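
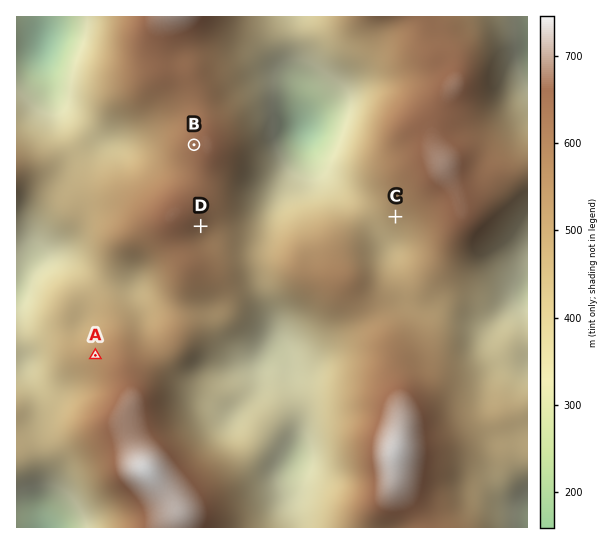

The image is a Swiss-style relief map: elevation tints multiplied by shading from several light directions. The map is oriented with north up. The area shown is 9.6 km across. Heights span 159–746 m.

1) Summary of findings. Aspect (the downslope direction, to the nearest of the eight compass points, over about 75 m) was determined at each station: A W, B W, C SW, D SE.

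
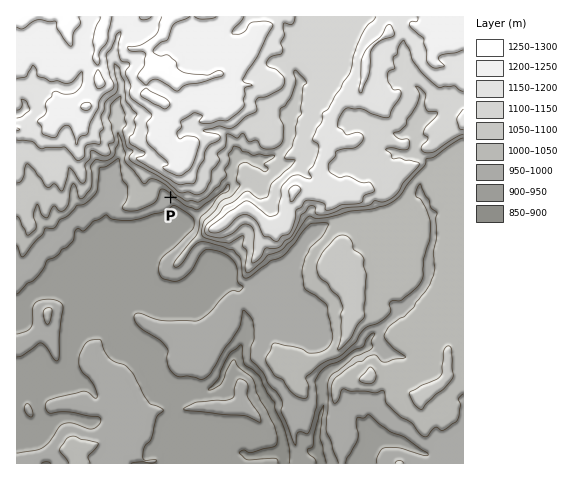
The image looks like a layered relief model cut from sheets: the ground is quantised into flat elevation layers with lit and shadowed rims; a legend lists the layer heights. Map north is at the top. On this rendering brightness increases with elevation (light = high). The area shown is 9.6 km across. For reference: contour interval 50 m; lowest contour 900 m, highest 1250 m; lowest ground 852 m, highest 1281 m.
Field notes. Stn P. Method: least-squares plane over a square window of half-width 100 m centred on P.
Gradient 19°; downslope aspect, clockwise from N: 217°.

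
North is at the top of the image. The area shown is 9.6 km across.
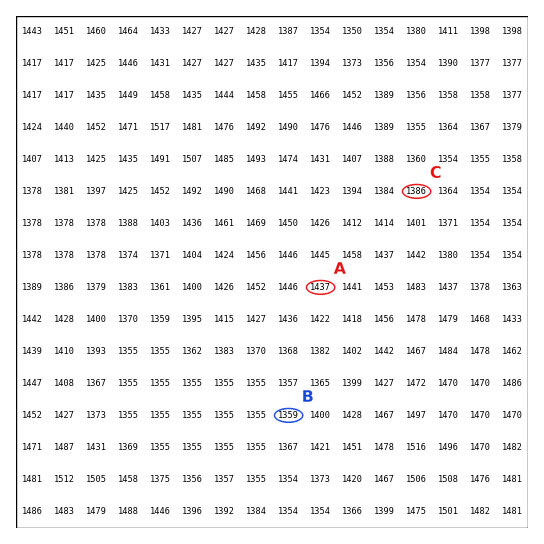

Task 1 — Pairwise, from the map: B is below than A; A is above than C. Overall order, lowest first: B C A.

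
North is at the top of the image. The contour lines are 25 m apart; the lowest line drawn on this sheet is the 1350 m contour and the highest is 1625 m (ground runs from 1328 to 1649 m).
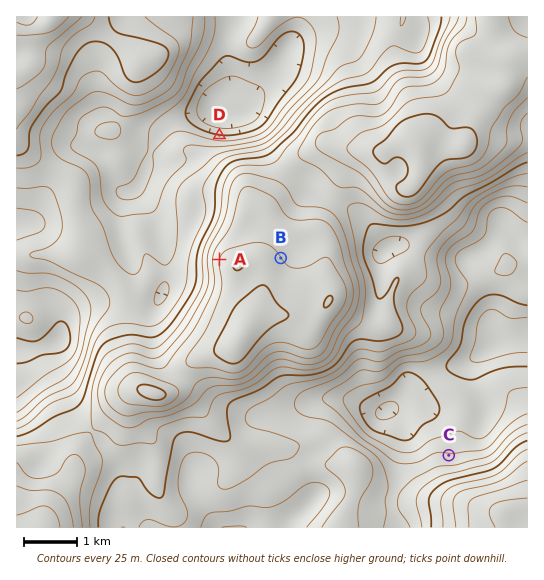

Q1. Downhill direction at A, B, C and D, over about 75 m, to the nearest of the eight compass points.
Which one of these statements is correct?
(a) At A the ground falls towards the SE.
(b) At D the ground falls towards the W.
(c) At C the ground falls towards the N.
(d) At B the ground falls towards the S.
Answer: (c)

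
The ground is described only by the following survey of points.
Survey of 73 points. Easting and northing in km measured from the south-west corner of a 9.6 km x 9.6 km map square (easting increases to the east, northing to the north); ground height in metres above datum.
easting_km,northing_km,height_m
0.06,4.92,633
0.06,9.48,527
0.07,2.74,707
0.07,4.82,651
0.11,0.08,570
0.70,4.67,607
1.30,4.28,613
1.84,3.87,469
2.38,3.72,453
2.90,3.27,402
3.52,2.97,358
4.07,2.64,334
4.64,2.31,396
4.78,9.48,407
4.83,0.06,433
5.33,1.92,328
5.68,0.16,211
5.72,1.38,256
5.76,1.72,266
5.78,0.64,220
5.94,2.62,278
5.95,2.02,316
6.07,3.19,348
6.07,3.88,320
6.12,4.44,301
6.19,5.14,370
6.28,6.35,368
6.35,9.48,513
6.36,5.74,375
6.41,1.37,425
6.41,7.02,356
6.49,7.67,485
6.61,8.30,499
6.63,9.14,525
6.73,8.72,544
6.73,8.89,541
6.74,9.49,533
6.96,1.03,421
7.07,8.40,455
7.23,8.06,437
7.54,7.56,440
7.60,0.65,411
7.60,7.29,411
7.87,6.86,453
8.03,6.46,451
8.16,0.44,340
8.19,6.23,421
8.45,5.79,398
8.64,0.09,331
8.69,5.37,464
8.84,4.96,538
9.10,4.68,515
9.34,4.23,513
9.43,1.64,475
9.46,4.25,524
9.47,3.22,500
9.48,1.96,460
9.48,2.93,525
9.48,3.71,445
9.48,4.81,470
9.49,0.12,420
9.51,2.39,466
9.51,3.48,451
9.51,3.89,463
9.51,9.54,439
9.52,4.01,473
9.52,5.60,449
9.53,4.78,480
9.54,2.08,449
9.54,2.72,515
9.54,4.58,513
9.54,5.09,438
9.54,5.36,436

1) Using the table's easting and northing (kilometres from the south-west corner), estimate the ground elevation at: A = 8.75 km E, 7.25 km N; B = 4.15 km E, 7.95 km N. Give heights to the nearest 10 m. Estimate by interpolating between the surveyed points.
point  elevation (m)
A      420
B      430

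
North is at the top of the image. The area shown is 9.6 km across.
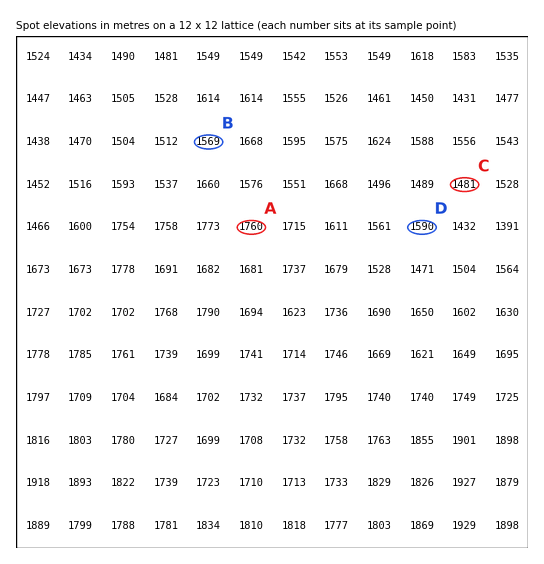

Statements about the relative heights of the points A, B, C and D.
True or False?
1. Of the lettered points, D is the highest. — False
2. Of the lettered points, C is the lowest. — True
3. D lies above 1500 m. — True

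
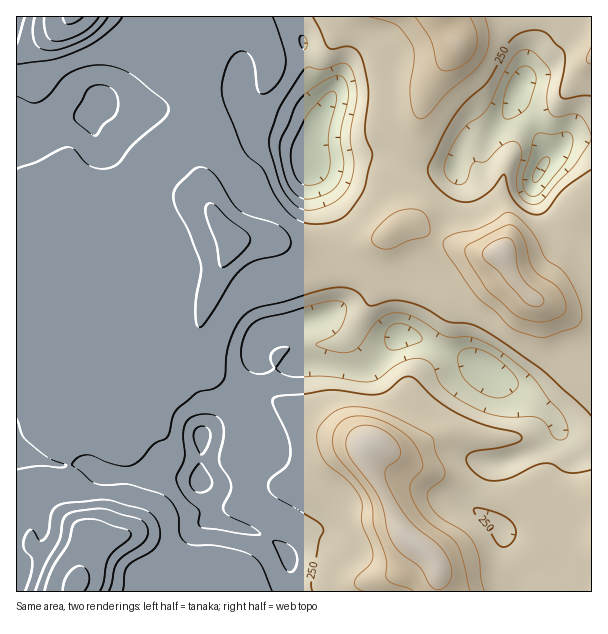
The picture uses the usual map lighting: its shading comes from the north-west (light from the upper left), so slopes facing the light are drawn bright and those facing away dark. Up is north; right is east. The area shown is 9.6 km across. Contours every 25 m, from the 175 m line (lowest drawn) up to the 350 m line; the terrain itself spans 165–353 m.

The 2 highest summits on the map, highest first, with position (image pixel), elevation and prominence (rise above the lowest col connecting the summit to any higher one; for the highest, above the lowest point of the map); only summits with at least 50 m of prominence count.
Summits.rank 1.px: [371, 443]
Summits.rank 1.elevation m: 343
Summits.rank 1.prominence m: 99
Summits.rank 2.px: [501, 254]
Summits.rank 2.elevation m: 338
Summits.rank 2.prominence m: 81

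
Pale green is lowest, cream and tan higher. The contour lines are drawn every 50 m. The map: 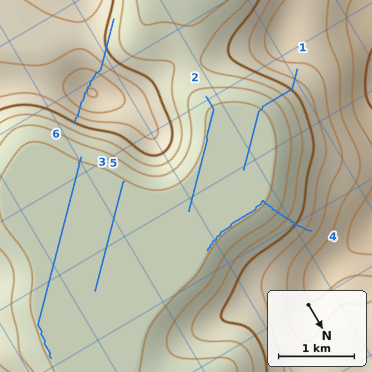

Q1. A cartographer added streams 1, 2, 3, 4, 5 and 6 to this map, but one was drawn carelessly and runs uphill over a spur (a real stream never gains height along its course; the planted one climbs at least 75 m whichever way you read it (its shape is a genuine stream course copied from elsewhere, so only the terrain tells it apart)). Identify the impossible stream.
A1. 6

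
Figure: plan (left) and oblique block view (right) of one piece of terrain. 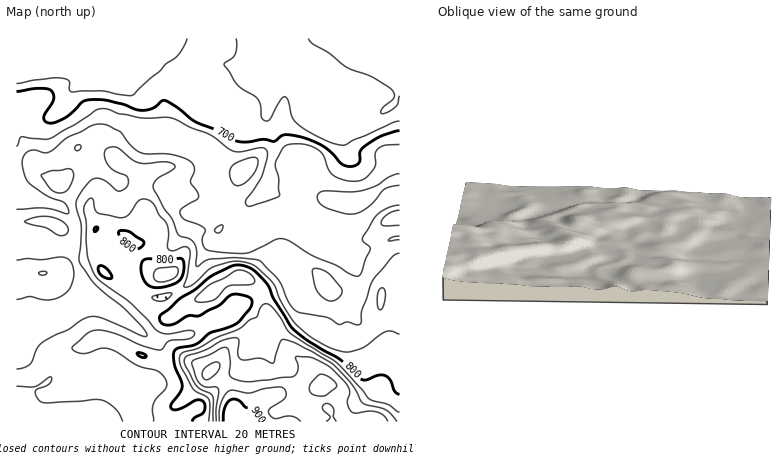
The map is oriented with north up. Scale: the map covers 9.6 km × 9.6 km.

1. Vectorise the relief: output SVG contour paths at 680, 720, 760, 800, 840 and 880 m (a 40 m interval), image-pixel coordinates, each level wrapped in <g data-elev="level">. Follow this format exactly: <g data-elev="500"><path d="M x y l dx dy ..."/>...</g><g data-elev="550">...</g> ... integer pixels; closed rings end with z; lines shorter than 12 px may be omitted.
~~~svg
<g data-elev="680"><path d="M400 121l-8 2-50 22-18-5-26-16-6-6-4-17-2-4-2 0-4 3-10 20-6 1-2-4-1-11-3-7-20-13-14-20 1-4 7-4 3-4 2-8-1-8"/><path d="M187 38l-3 8-6 10-12 8-7 8-27 24-30-5-30 1-3-2 0-10-9-2-26 2-18 3"/></g><g data-elev="720"><path d="M400 144l-14 1-8 3-3 6 1 10-3 6-9 9-10 2-12-1-10-5-4-7-5-14-7-6-14-4-16 1-4 5-7 14 4 14 1 18-30 10-4-2 0-4 16-24 5-20-1-6-6-2-18 4-8-1-24-17-18-6-20-10-32 0-22-4-10-5-8 0-50 30-28-2-6 9"/></g><g data-elev="760"><path d="M328 300l6 1 4-3 4-6-1-4-14-16-7-3-6 0-2 5 4 16 6 6z"/><path d="M16 299l14-2 16 3 12-2 11-8 5-16-3-12-7-5-48 3"/><path d="M400 253l-8 5-20 23-10 29-1 12-1 2-12-2-10 2-12-7-28-5-4-3-4-5-12-24-19-20-23-2-24 1-6 1-10 6 1-14-3-8-4-5-12-4-6-15-8-12-11-20 1-4 3-4 16-10 2-4-9-4-20 2-8-1-6-4-14-11-9 0-3 2-2 2 3 10 7 8 12 6 2 4 0 4-4 5-6 2-14-11-8-2-6 3-9 11-5 12 5 24-2 32 15 24 32 26 16 17 5 9-1 1-5-1-39-18-8-2-6 1-8 4-12 9-26 12-5 6-7 16-6 4-8 1"/><path d="M60 236l6-2 2-5-4-6-7-5-17-2-16 6 22 6z"/><path d="M400 210l-13 4-4 4-2 4 1 2 2 2 16-1"/><path d="M56 192l8 0 5-4 5-12-3-6-3-1-16 2-10 3-1 2 8 12z"/><path d="M76 150l4 0 0-5-4 1-1 2z"/></g><g data-elev="800"><path d="M400 394l-5-2-4-12-5-4-6-1-14 5-4-1-22-20-39-23-11-10-26-46-14-12-8-3-6 0-26 12-14 12-16 10-20 17 0 4 2 4 8 1 18-9 12-1 19-9 13-12 14 2 6 4-2 8-14 16-26 9-14 11-18 4-4 4 1 14 7 20-2 6-8 12-1 4 3 2 4 0 18-10 6 1 3 5-1 6-10 6-2 4"/><path d="M143 358l3-1 0-1-8-3 0 3z"/><path d="M154 288l14-2 11-6 5-10-2-11-2-1-12 2-20-1-5 1-2 8 2 10 4 6z"/><path d="M108 278l4 0-2-6-6-5-4-1-2 2 2 5z"/><path d="M131 248l9 0 4-4 0-2-14-10-10-1-1 2 3 7 4 6z"/><path d="M94 232l4-2 0-3-4 1z"/></g><g data-elev="840"><path d="M397 422l-11-12-24-7-10-19-15-16-25-17-18-8-10-4-4 5-6 19-14-5-18 2-2-2-2-4 1-14-5-2-12 3-16 9-18 6-4 4 1 6 11 19 4 4 12 7 1 26"/></g><g data-elev="880"><path d="M301 422l-9-6-6 0-10 3-7-5-1-2 2-4 12-8 4-4-1-6-7-3-14 2-14 4-16-3-6 1-4 5-4 8-1 18"/><path d="M336 422l-3-6 0-8-3-3-4-2-2 2-2 3 2 2 6 6-4 6"/><path d="M316 396l6 0 4-1 10-7 0-4-10-8-4-2-4 1-6 7-3 6 1 5z"/><path d="M205 380l5-1 7-7 3-6-1-4-7 1-8 5-2 6z"/></g>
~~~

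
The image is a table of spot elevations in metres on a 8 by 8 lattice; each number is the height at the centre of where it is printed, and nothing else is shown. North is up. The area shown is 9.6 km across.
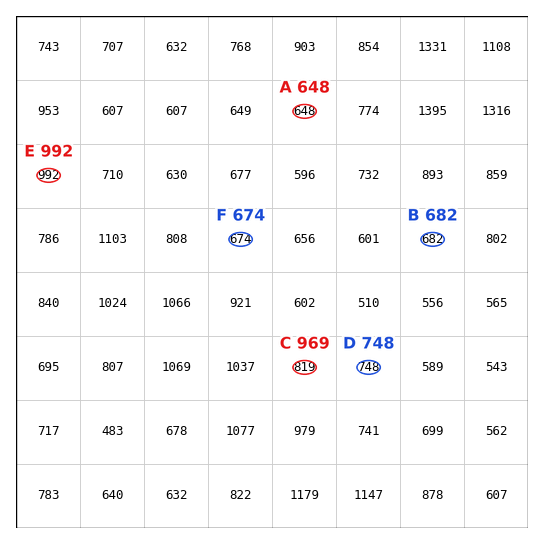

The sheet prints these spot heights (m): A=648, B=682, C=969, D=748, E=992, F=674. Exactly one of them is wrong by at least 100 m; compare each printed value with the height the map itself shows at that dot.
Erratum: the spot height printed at C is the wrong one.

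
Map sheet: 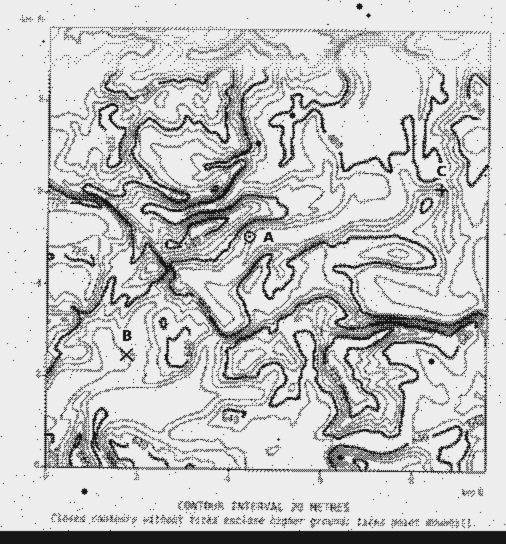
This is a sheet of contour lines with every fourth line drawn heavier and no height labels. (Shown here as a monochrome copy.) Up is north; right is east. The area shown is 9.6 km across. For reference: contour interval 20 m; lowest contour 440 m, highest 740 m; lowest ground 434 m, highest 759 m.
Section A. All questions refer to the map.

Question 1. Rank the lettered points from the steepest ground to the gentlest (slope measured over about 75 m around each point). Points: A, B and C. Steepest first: C A B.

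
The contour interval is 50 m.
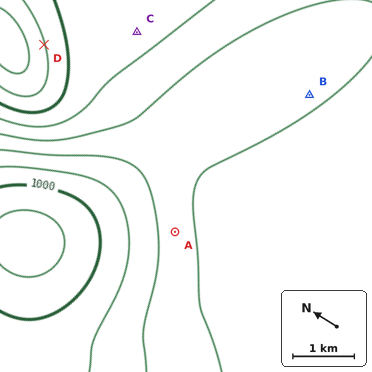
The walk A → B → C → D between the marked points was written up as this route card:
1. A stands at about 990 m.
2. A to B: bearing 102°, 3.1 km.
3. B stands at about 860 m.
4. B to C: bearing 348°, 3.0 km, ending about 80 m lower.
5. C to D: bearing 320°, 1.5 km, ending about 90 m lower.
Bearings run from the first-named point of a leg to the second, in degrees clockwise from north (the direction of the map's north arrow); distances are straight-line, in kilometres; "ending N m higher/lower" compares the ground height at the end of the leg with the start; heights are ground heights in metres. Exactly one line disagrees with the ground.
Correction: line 1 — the height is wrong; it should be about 870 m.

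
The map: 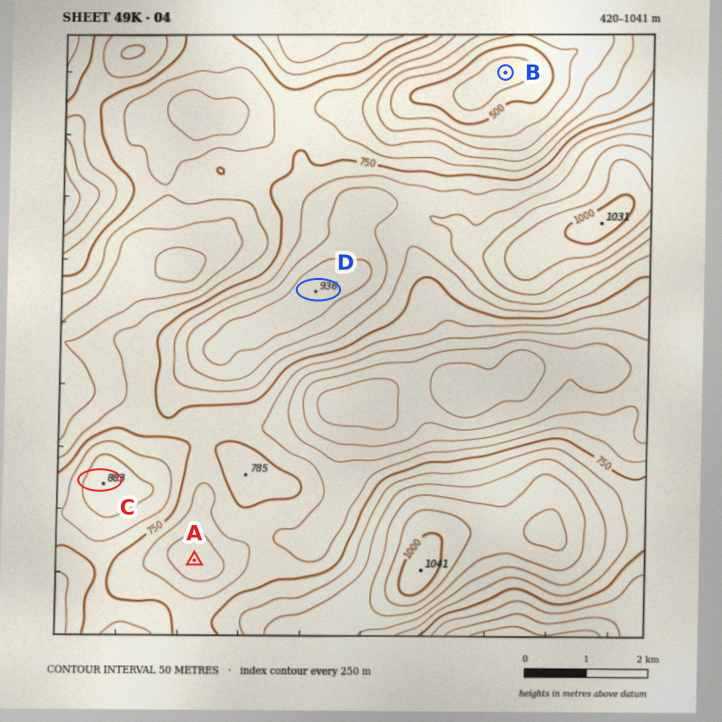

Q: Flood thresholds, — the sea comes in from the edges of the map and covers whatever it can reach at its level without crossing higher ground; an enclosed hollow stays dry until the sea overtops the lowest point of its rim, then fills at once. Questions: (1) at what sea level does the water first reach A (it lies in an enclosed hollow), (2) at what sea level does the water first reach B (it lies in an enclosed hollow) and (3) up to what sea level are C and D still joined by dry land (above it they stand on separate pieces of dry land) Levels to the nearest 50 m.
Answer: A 700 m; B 550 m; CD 750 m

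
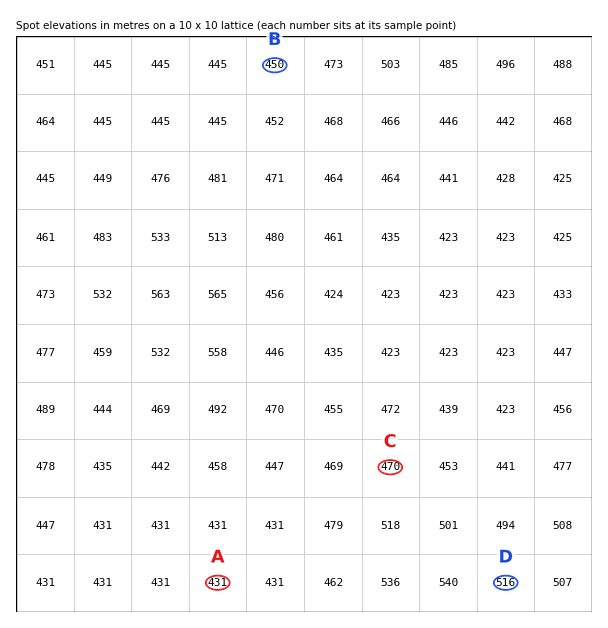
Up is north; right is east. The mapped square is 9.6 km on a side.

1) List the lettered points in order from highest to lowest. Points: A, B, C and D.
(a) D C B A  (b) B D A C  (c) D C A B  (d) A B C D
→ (a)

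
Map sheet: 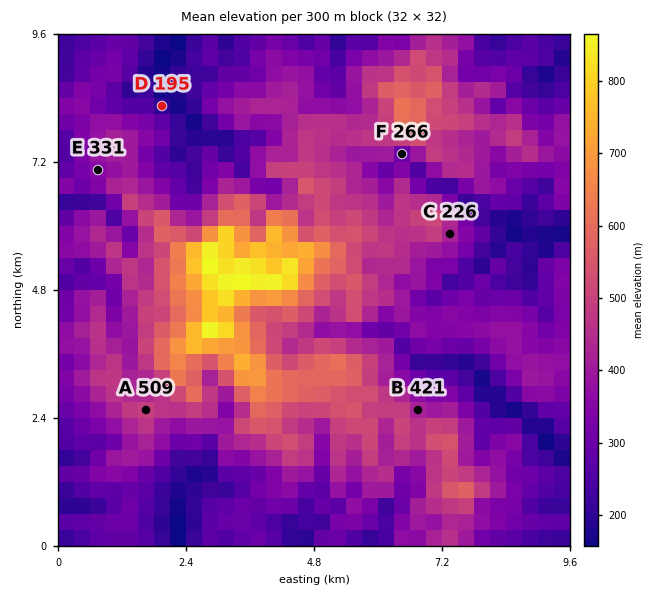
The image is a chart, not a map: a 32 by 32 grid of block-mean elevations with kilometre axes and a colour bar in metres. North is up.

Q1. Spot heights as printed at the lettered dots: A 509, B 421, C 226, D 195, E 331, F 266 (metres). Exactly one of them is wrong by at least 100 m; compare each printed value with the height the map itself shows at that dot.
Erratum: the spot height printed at C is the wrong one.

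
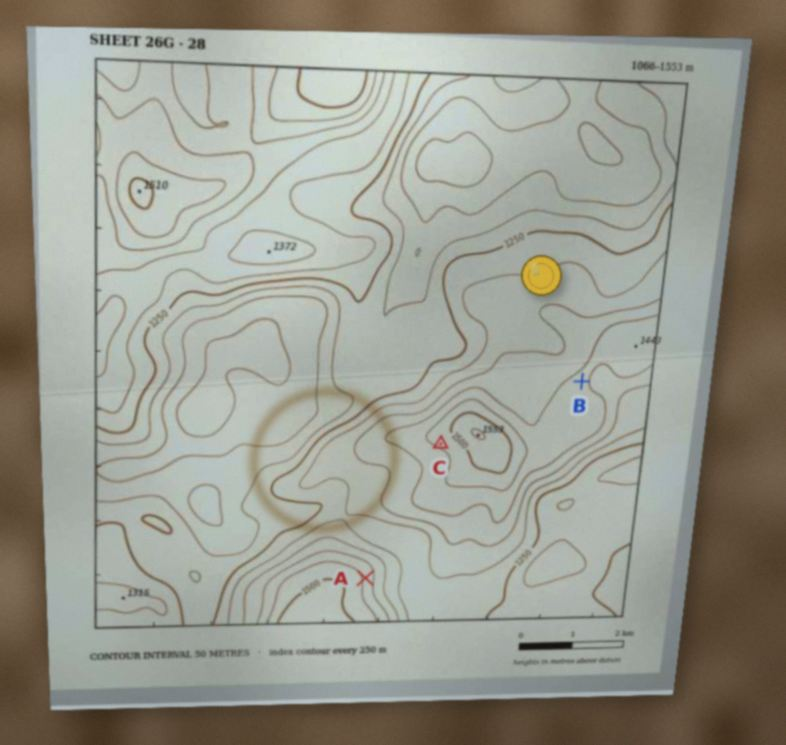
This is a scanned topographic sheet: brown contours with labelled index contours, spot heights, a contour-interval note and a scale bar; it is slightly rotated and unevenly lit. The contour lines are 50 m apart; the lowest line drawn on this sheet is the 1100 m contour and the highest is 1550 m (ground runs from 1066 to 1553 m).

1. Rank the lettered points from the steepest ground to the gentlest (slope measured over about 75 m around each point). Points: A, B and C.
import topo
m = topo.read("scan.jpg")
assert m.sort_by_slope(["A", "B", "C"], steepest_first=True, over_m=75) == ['A', 'C', 'B']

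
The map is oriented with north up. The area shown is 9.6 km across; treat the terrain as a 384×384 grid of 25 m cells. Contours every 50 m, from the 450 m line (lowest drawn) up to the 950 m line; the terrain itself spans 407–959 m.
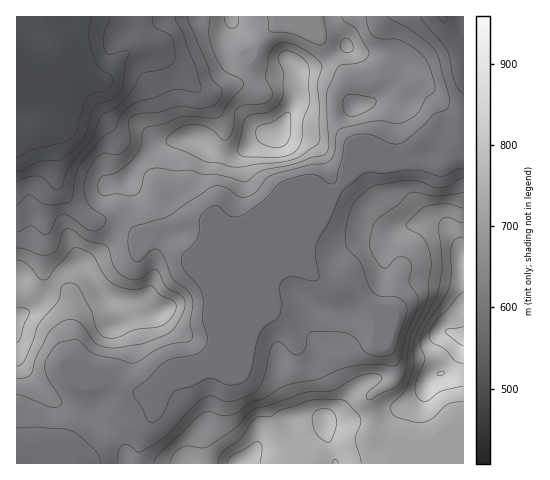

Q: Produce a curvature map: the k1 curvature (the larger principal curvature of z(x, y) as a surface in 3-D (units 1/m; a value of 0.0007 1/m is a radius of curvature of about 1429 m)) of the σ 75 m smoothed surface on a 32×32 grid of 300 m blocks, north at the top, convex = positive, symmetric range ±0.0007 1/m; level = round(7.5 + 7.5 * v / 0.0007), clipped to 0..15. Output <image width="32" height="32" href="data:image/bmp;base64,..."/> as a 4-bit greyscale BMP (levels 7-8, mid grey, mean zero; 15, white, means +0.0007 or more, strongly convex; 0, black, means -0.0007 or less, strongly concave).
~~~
<image width="32" height="32" href="data:image/bmp;base64,Qk12AgAAAAAAAHYAAAAoAAAAIAAAACAAAAABAAQAAAAAAAACAAATCwAAEwsAABAAAAAAAAAAAAAAABEREQAiIiIAMzMzAERERABVVVUAZmZmAHd3dwCIiIgAmZmZAKqqqgC7u7sAzMzMAN3d3QDu7u4A////AIiHdn2c3anf6Xd3yoiHiHiHd3ismI3ImN2YiMh4h4iHh4eLyXZo6pjOmYrJmJiIh4iby4eHd62pz+/t27u5qnd5zKmod4mdl5mYvd133t1Wnch3iYeIe4ZYqZhs+on/uexneHmod3iHeMl4ic/3v/v3VXmJuGeIh3jZiYmnedyb+YeMypp52oiJ6ImIllj/nfiIfP6qvdmIibmpiJiJz/zsiKyaz/yXeIh4mZmYdnz6rMqpztz/2IiHeLuZqXV5zbm4fPu/qriHiIu4dou6qZ7au5+WT8V4iHiJiJd7uYiPya3shlzWeIiIiIiofKdmj6hc/Nh5uYiIiIiIqqunZ6+Zf7W7d5y4iIiIiImpvKrdmq+XmoiJh3mIiHd5qavM6pqqvKepmpdruId3ial3rtrLZ63LyHm5Wep3eImb3dl7vZmsvdd4i4rJZ3e3momoXFuqvbn7iHvdy8yq+Ih4iXiJh33VrbvP3v////d3iZmXl3VL163v/qfcza6mZ5qHqKmHis37isu5/u99n7mbqKiZh466yHqGjcafzY7/u9m7iIibR8iKdmuVf+t8mrms6YiHd2fZiXq6m7v6hXiJnqZ4h4nKyXh3zYi//tepisyXepd56Ydoiel5/7jP/bu6uJuYis2oZpvKqbuGn7aamYmpiZiau9zavqh4iMu2eZiM"/>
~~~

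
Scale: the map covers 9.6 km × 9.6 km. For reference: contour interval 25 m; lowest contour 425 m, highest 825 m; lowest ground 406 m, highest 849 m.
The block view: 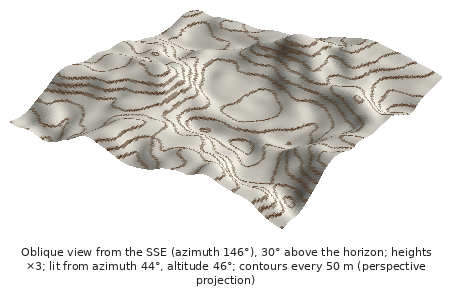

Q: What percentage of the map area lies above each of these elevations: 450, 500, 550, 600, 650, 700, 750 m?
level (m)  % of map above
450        97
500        85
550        65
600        50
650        35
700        18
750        7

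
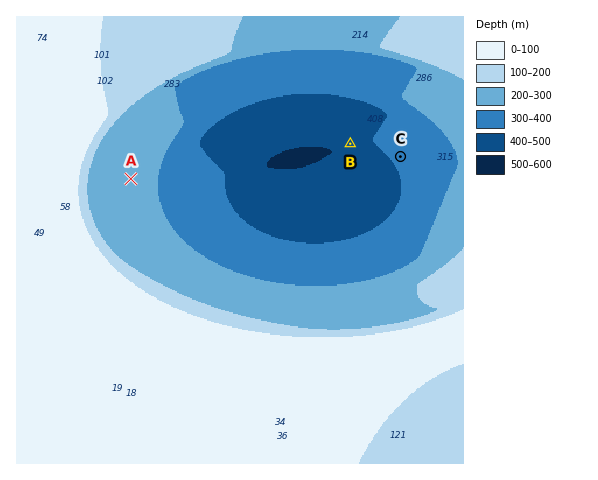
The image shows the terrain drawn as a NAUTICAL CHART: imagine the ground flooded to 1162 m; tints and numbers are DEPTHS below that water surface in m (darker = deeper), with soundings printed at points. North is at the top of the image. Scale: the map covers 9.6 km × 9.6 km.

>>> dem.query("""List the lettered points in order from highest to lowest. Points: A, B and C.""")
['A', 'C', 'B']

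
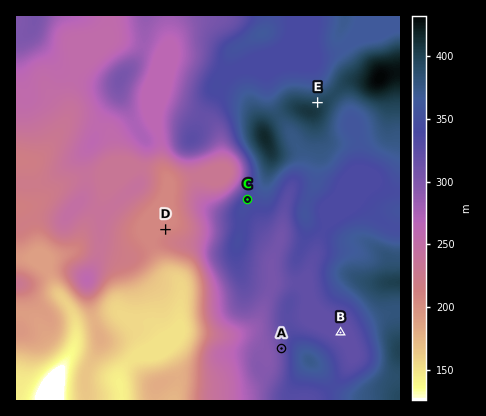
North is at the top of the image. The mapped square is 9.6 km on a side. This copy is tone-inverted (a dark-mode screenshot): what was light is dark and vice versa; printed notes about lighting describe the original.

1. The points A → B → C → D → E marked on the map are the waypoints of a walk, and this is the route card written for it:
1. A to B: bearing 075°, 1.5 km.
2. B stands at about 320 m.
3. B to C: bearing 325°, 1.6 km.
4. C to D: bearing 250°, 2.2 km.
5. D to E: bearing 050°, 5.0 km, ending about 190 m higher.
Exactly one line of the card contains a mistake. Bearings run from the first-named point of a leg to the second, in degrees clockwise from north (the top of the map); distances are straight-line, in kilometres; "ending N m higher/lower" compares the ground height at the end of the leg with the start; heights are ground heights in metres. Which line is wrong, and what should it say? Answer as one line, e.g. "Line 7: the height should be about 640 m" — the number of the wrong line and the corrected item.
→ Line 3: the distance should be 4.1 km.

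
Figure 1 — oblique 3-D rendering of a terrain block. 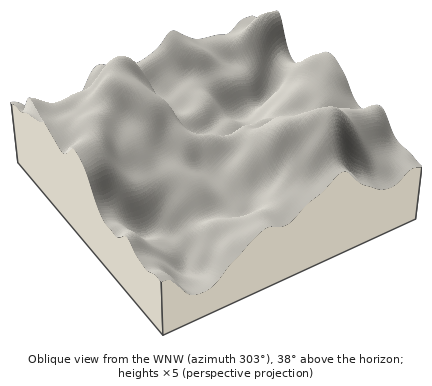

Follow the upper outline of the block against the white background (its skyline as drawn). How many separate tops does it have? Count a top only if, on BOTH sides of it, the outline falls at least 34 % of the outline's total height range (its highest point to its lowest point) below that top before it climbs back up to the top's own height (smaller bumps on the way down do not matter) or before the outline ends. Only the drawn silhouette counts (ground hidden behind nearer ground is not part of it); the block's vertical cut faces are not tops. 1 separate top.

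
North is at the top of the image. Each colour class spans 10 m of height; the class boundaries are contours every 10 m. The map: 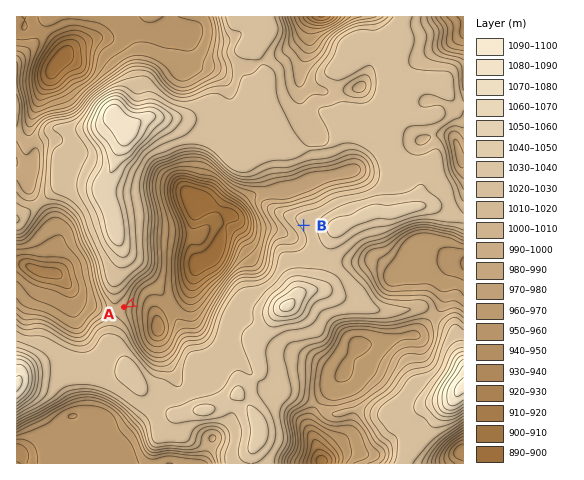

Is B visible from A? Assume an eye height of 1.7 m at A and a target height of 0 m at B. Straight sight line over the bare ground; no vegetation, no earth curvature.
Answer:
yes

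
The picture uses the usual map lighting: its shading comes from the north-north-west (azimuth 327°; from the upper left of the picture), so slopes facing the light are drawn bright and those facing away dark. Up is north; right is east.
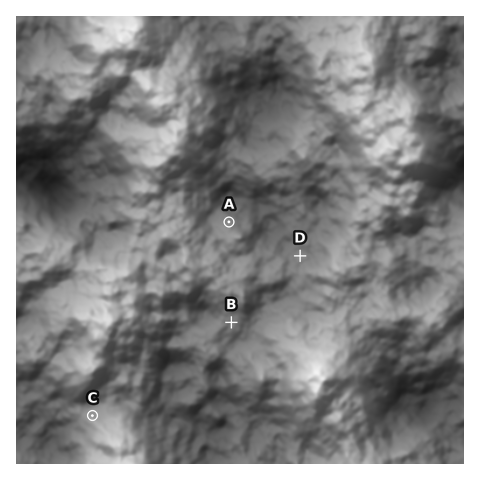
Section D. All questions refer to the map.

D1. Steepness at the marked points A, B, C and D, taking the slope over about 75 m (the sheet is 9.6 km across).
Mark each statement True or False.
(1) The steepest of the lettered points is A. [False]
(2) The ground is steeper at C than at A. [True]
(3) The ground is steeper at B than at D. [False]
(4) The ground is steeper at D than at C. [False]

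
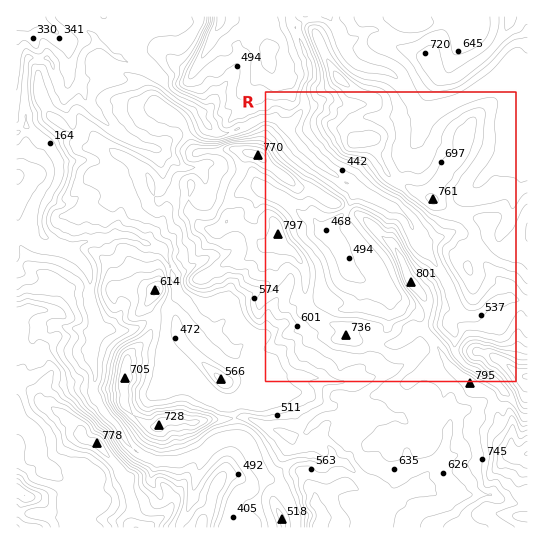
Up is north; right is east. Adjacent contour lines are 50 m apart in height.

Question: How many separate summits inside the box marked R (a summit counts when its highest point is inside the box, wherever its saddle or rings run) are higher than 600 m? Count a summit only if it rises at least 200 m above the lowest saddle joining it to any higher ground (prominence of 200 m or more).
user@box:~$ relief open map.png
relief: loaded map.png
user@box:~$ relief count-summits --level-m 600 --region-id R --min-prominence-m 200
1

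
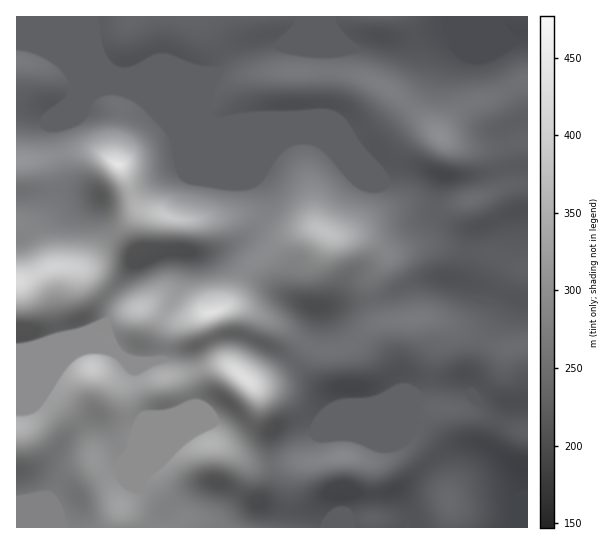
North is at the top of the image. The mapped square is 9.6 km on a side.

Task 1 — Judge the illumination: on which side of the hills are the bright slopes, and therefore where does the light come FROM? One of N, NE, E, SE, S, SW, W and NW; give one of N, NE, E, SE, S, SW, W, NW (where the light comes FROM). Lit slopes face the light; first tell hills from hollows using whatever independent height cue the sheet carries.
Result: N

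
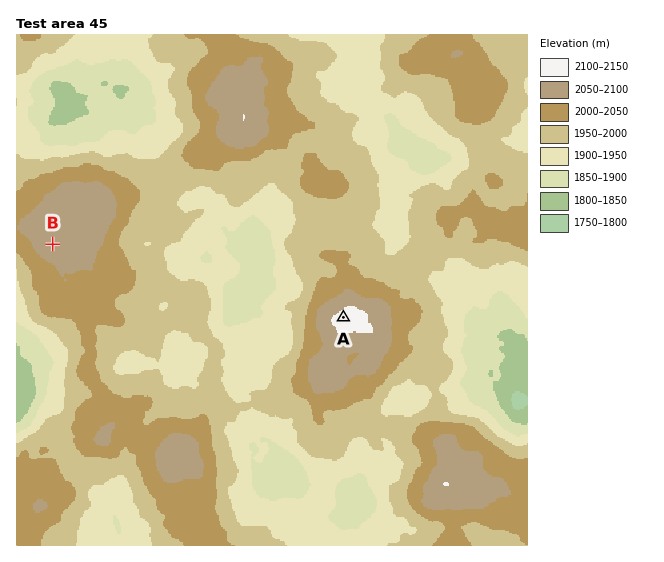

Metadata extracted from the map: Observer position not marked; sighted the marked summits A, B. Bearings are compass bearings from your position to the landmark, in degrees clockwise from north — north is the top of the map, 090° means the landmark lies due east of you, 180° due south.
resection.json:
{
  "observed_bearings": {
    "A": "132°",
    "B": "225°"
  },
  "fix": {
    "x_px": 152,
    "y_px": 145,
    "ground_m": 1930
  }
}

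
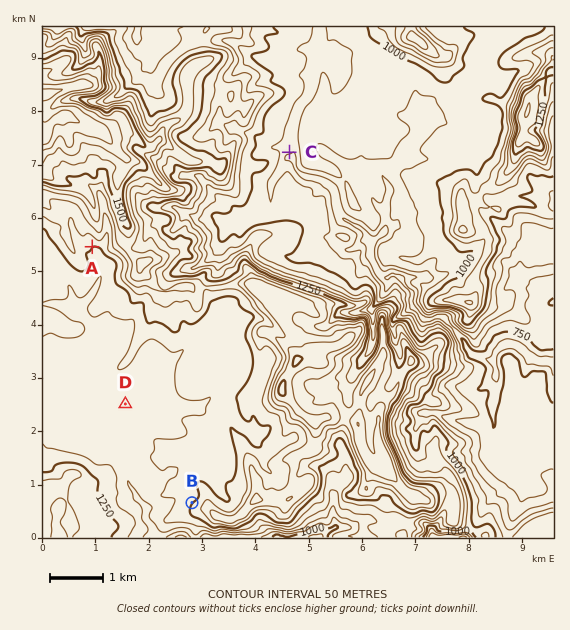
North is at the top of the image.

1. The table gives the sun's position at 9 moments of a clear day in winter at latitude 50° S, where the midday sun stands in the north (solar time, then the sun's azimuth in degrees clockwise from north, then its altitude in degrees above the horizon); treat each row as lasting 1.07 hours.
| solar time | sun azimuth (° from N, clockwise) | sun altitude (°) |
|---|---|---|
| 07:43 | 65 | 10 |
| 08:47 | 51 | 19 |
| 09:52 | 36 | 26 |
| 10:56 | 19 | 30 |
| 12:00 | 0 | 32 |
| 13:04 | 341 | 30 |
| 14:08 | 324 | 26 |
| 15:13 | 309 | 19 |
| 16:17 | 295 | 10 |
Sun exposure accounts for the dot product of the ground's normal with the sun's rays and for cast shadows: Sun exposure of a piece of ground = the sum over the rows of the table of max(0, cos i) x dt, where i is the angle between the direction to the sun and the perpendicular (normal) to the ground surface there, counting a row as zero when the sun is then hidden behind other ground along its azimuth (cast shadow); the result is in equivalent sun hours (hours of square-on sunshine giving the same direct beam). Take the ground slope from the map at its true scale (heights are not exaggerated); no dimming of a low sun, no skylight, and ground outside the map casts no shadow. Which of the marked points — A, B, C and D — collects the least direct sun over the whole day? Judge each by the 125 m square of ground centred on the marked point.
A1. A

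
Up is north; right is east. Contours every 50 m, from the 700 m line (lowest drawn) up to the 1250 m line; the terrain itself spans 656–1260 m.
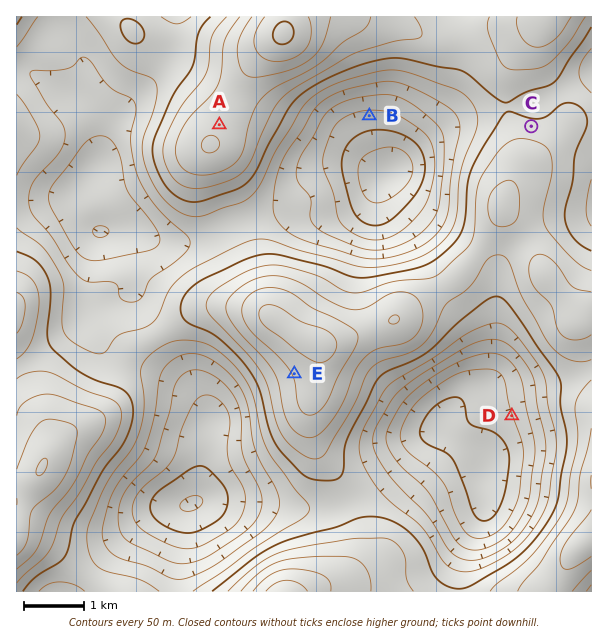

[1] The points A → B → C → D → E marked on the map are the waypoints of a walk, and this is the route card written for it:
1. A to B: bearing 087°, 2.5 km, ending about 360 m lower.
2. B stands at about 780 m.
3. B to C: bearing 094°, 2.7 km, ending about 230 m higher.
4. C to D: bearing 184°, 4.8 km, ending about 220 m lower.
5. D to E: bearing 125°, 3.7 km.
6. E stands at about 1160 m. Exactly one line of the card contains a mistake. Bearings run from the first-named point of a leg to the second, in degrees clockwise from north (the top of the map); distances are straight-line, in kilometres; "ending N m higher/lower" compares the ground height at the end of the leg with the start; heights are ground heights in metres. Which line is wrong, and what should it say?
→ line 5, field bearing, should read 281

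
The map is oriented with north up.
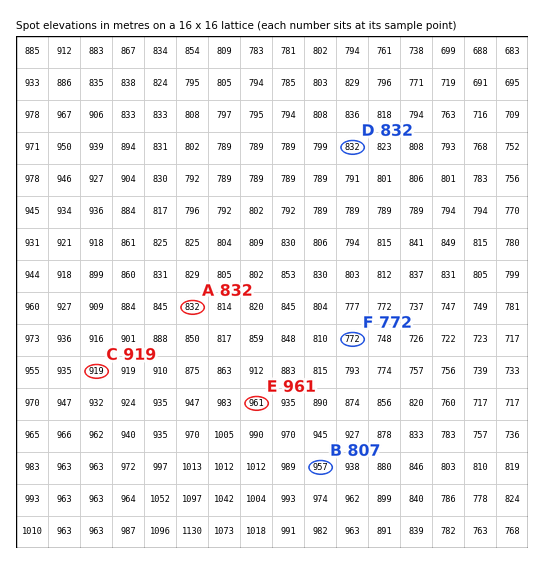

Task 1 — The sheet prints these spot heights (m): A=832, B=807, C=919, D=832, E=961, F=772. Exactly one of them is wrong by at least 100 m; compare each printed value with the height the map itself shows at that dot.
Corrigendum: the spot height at B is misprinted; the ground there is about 957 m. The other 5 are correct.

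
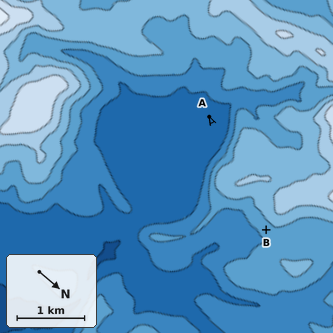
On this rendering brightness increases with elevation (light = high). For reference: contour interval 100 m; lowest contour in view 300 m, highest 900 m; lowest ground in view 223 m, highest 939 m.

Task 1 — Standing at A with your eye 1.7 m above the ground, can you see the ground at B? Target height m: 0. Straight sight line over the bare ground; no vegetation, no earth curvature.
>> no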